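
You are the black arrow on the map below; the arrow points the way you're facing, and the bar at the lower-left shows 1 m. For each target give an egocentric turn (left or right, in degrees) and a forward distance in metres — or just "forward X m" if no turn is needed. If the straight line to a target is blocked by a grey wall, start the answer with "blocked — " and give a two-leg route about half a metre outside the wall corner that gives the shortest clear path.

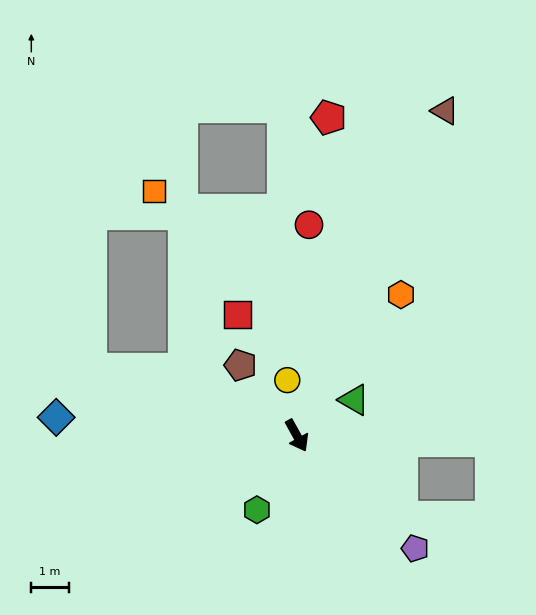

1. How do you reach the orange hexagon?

turn left 115°, forward 4.7 m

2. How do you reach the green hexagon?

turn right 57°, forward 2.3 m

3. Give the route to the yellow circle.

turn left 161°, forward 1.5 m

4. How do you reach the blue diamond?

turn right 123°, forward 6.5 m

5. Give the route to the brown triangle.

turn left 126°, forward 9.6 m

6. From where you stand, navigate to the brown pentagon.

turn right 170°, forward 2.4 m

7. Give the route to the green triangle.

turn left 93°, forward 1.8 m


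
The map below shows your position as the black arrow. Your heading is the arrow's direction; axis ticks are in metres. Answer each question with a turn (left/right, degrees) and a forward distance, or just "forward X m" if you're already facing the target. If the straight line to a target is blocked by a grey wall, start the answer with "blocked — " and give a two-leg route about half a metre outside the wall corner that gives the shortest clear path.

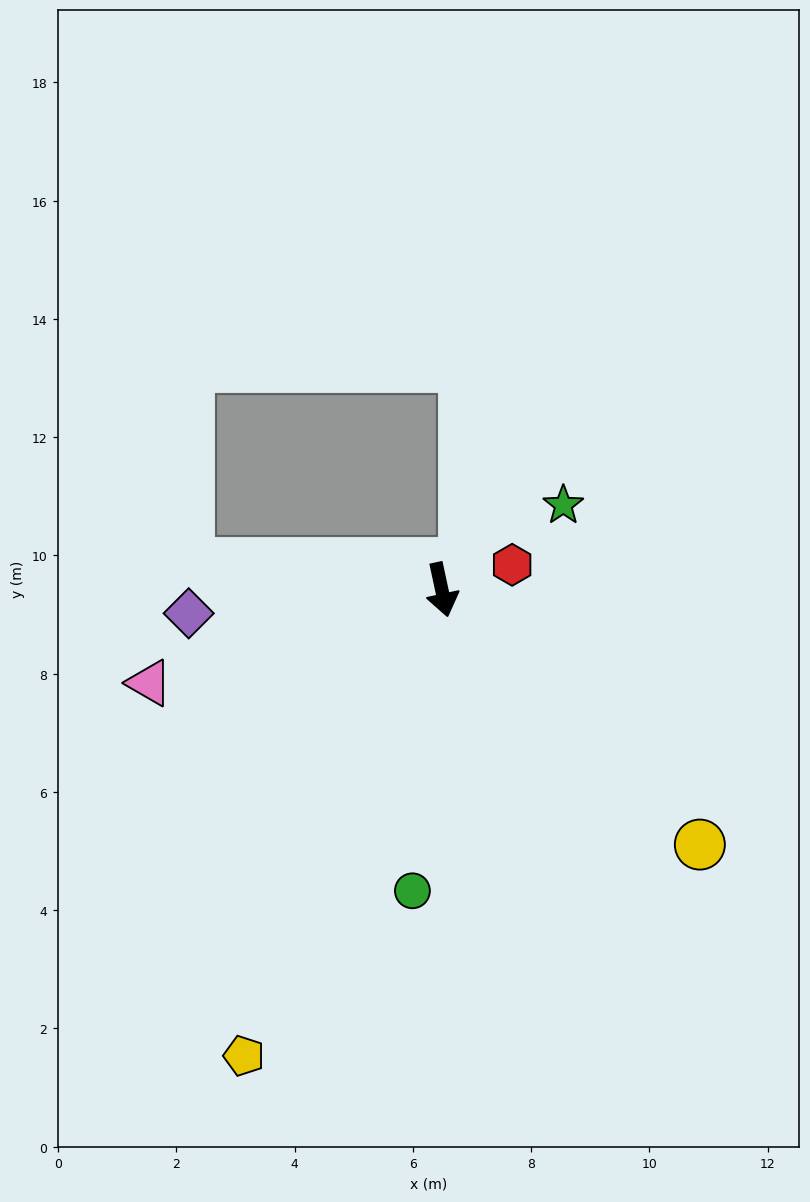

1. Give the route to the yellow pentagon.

turn right 35°, forward 8.6 m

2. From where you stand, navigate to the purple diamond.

turn right 97°, forward 4.3 m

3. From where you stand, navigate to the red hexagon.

turn left 97°, forward 1.3 m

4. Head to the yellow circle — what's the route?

turn left 33°, forward 6.1 m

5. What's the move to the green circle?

turn right 18°, forward 5.1 m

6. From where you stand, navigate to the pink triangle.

turn right 84°, forward 5.2 m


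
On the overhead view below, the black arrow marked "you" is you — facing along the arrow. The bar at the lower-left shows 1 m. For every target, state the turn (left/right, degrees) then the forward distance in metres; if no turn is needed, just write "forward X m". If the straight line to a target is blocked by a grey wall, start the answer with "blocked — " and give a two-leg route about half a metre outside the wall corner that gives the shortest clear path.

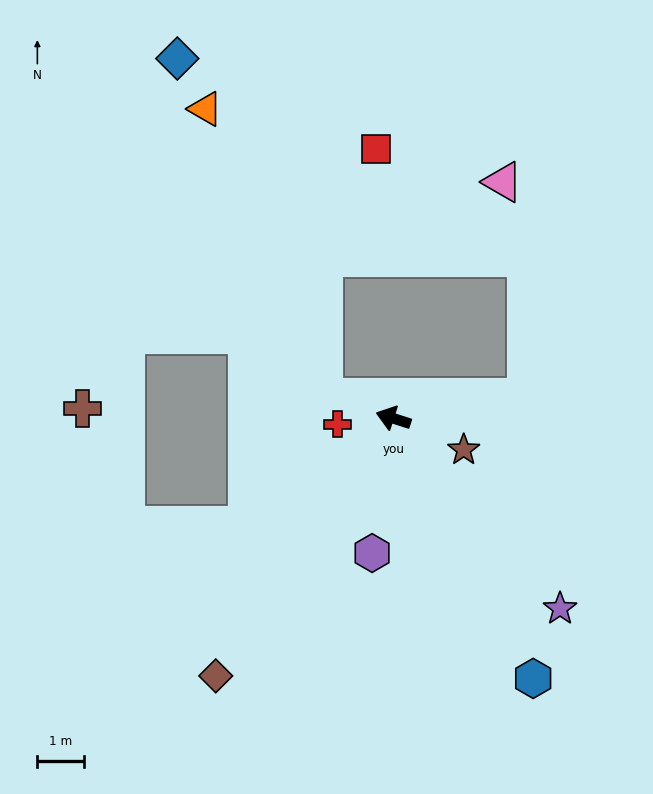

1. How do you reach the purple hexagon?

turn left 99°, forward 2.9 m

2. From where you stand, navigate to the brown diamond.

turn left 73°, forward 6.8 m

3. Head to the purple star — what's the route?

turn left 149°, forward 5.5 m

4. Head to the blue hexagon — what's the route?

turn left 136°, forward 6.4 m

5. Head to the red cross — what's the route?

turn left 24°, forward 1.2 m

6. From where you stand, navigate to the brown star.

turn left 174°, forward 1.7 m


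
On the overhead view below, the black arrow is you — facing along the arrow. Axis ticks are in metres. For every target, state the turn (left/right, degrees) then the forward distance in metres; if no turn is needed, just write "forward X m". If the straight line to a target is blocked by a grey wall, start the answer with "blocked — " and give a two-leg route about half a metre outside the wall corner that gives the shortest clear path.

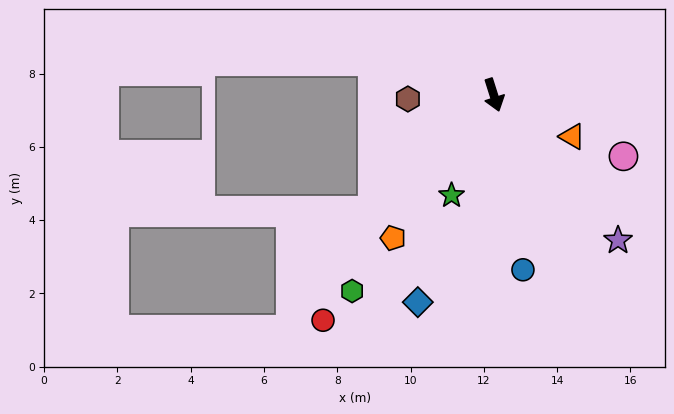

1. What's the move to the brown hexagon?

turn right 105°, forward 2.3 m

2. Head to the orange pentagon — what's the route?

turn right 53°, forward 4.8 m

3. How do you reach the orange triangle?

turn left 45°, forward 2.4 m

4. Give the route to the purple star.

turn left 23°, forward 5.2 m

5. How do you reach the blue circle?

turn right 8°, forward 4.8 m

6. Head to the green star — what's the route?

turn right 40°, forward 3.0 m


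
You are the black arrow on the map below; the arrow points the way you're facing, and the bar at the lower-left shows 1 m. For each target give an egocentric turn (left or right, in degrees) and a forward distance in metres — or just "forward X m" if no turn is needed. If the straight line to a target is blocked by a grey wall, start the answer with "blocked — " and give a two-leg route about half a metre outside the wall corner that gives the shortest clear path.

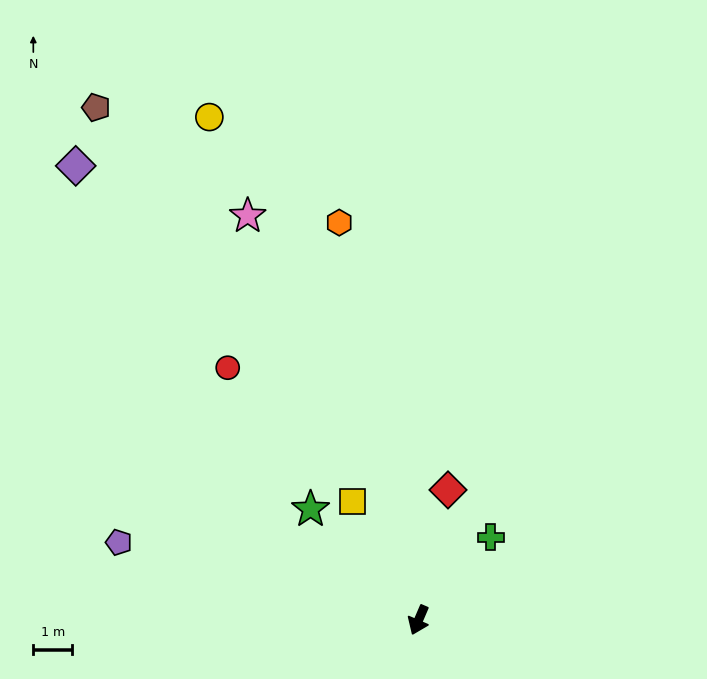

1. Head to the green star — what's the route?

turn right 113°, forward 4.0 m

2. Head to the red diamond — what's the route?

turn right 170°, forward 3.4 m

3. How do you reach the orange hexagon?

turn right 145°, forward 10.5 m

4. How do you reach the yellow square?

turn right 128°, forward 3.5 m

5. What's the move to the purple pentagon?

turn right 81°, forward 8.0 m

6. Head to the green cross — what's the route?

turn left 162°, forward 2.8 m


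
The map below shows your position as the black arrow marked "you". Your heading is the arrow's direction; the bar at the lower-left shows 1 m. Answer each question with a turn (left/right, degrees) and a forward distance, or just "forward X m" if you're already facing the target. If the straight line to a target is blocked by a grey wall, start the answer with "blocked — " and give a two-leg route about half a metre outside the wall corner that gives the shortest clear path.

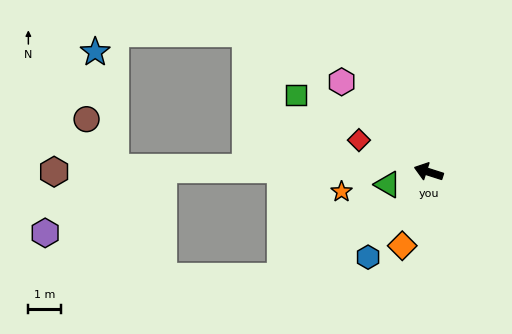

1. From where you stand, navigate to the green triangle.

turn left 35°, forward 1.3 m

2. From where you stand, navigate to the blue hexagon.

turn left 72°, forward 3.2 m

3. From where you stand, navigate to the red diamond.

turn right 7°, forward 2.4 m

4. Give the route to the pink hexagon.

turn right 28°, forward 3.9 m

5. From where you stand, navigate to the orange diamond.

turn left 88°, forward 2.4 m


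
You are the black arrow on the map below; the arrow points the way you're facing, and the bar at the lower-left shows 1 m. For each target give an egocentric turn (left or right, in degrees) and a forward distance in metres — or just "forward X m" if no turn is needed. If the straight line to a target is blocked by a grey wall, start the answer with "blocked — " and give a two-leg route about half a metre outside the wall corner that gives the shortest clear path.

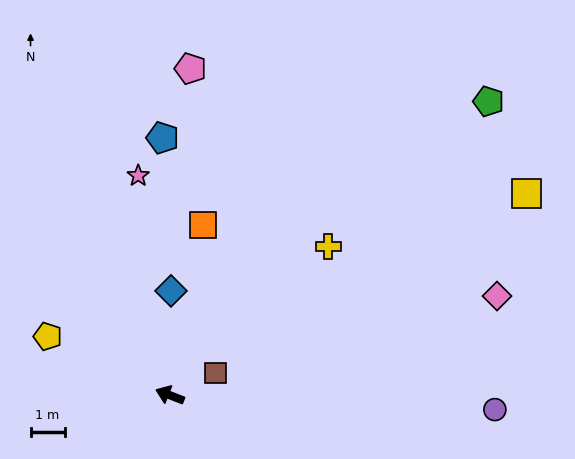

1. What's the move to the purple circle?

turn right 161°, forward 9.5 m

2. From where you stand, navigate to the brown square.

turn right 132°, forward 1.5 m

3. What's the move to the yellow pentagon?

turn right 4°, forward 4.0 m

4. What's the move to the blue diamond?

turn right 69°, forward 3.1 m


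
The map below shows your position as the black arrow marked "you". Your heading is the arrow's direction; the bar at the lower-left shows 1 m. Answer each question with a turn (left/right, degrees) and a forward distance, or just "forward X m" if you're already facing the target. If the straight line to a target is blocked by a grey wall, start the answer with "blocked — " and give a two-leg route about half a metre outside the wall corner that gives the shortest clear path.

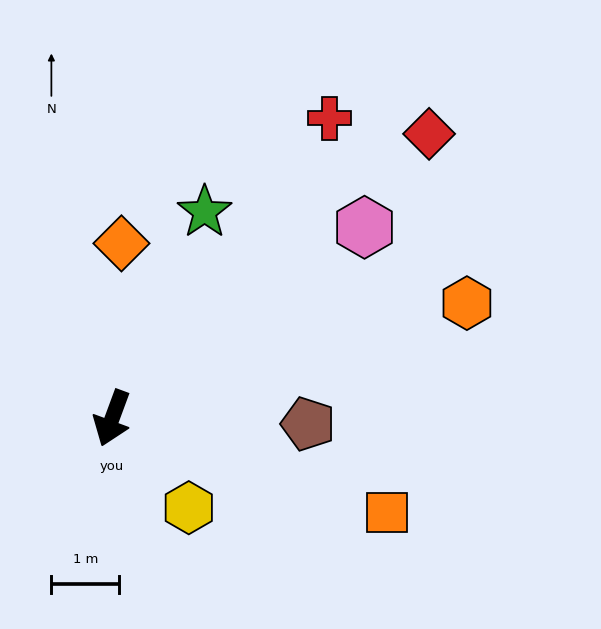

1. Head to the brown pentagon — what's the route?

turn left 109°, forward 2.9 m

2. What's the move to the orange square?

turn left 91°, forward 4.3 m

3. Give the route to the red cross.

turn left 164°, forward 5.4 m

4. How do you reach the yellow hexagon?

turn left 61°, forward 1.7 m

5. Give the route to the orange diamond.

turn right 163°, forward 2.6 m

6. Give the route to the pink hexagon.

turn left 147°, forward 4.6 m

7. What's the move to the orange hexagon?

turn left 128°, forward 5.5 m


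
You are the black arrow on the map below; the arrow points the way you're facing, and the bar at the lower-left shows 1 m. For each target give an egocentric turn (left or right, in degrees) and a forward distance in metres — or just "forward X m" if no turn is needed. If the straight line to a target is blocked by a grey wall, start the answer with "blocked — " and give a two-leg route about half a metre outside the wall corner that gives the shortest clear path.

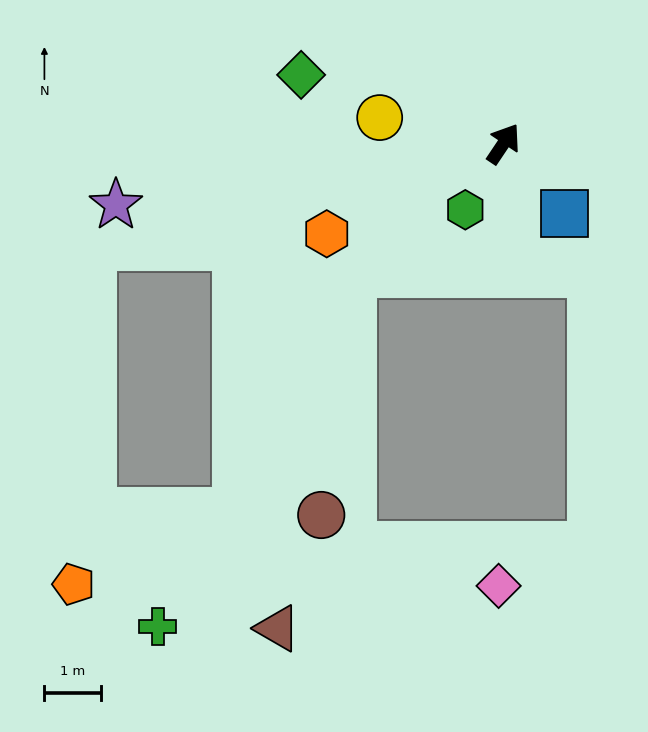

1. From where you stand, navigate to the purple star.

turn left 133°, forward 6.9 m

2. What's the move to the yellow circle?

turn left 112°, forward 2.2 m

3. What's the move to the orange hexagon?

turn left 151°, forward 3.5 m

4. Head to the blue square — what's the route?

turn right 105°, forward 1.6 m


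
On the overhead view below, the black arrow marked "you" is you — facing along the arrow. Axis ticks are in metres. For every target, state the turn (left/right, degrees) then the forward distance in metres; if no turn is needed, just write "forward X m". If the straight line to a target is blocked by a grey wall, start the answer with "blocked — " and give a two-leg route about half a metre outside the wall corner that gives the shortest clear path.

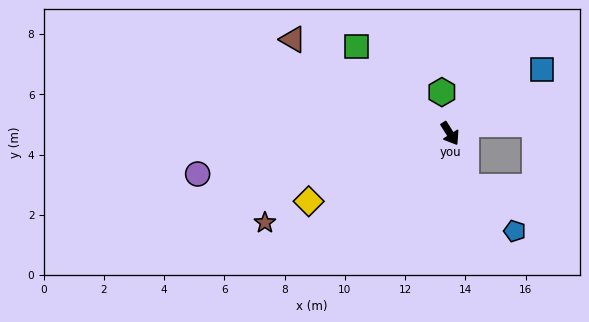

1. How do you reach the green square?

turn right 165°, forward 4.2 m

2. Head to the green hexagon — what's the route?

turn left 159°, forward 1.4 m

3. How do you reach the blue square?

turn left 92°, forward 3.7 m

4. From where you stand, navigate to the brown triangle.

turn right 153°, forward 6.1 m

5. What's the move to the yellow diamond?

turn right 97°, forward 5.2 m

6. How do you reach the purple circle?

turn right 113°, forward 8.5 m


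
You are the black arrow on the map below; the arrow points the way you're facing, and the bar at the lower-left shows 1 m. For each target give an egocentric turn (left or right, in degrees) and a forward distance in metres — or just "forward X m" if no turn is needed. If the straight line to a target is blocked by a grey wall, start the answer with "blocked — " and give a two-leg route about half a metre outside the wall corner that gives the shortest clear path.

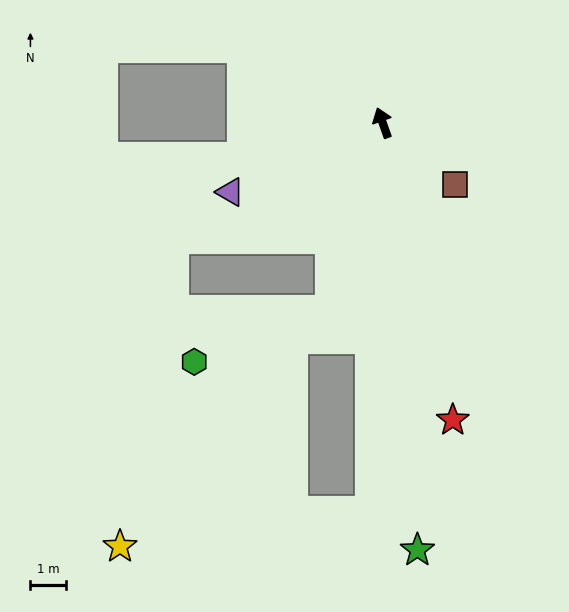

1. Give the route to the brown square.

turn right 150°, forward 2.7 m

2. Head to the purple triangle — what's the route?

turn left 95°, forward 4.8 m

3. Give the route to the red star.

turn left 174°, forward 8.7 m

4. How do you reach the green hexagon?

blocked — turn left 145°, forward 5.5 m, then turn right 54°, forward 4.1 m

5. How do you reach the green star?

turn left 165°, forward 12.2 m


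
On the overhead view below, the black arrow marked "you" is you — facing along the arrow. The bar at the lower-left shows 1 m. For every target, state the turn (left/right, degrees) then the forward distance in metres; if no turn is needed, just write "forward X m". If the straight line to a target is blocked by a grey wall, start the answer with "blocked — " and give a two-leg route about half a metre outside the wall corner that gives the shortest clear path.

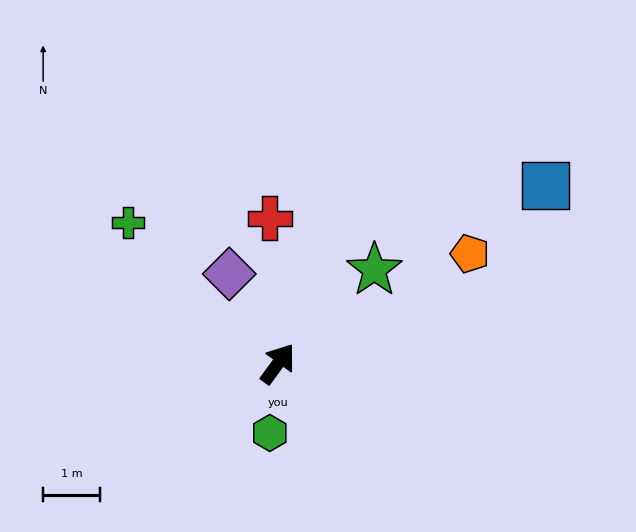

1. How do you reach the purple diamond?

turn left 65°, forward 1.8 m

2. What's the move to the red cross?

turn left 39°, forward 2.6 m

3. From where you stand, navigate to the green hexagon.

turn right 151°, forward 1.2 m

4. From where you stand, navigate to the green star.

turn right 10°, forward 2.4 m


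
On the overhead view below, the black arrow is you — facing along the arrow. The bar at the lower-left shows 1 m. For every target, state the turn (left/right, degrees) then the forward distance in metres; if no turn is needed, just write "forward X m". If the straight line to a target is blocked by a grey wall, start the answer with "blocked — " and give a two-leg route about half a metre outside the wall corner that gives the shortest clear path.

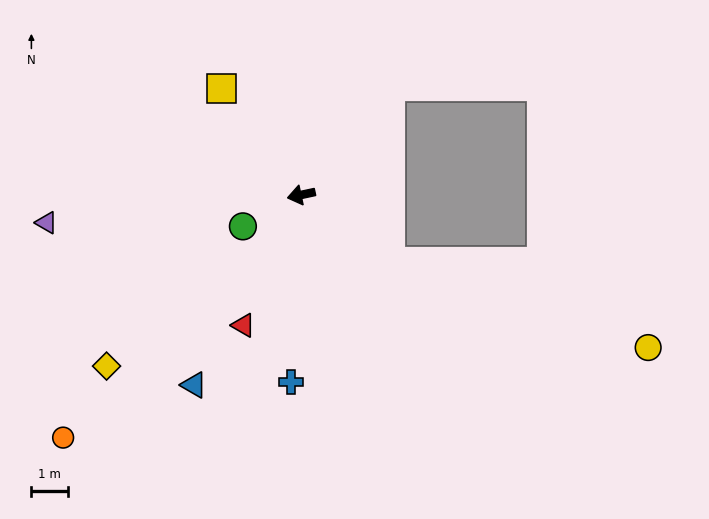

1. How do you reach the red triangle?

turn left 54°, forward 3.9 m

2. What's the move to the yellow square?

turn right 65°, forward 3.7 m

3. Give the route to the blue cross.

turn left 75°, forward 5.1 m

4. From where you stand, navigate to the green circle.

turn left 16°, forward 1.8 m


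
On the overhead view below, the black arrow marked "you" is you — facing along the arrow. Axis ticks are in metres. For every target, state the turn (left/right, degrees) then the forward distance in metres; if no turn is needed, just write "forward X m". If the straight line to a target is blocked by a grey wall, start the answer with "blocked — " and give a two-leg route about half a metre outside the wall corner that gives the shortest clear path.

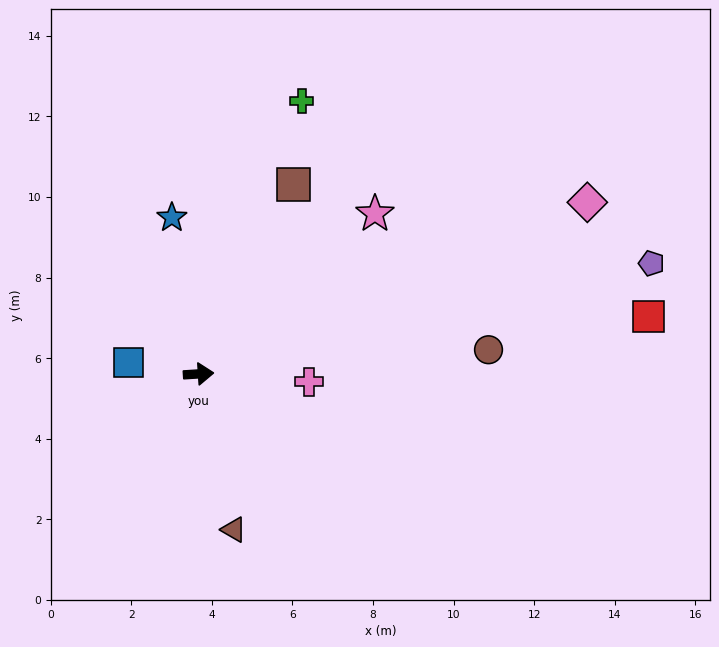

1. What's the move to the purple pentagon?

turn left 10°, forward 11.6 m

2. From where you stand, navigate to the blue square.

turn left 167°, forward 1.8 m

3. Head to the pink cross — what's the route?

turn right 8°, forward 2.7 m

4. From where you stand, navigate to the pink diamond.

turn left 20°, forward 10.5 m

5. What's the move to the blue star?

turn left 96°, forward 3.9 m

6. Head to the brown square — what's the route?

turn left 60°, forward 5.3 m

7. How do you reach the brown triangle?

turn right 81°, forward 4.0 m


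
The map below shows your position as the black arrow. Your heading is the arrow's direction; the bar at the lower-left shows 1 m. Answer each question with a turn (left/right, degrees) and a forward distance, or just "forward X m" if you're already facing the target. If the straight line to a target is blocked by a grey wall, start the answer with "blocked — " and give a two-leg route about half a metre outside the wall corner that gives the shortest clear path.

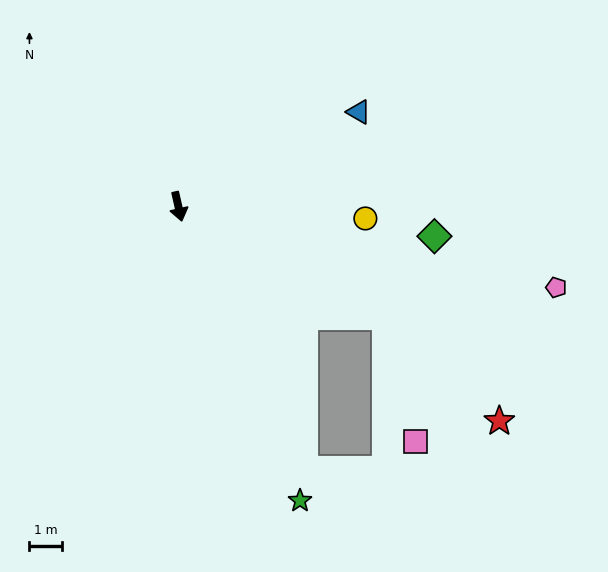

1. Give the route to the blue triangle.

turn left 105°, forward 6.2 m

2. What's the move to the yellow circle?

turn left 73°, forward 5.7 m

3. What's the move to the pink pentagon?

turn left 65°, forward 11.8 m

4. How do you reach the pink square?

blocked — turn left 49°, forward 7.1 m, then turn right 49°, forward 4.0 m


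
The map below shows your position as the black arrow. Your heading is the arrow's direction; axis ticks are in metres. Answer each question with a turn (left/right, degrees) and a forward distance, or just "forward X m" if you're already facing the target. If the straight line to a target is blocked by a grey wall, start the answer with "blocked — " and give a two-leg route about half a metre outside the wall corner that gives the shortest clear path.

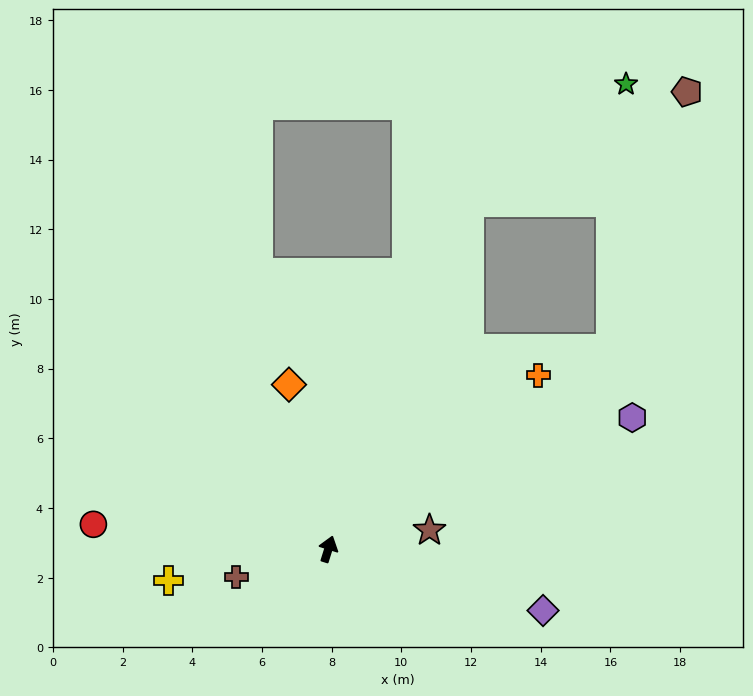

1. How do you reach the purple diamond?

turn right 89°, forward 6.4 m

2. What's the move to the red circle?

turn left 101°, forward 6.8 m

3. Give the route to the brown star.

turn right 62°, forward 3.0 m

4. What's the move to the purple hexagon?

turn right 49°, forward 9.5 m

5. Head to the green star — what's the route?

blocked — turn right 5°, forward 10.7 m, then turn right 30°, forward 5.6 m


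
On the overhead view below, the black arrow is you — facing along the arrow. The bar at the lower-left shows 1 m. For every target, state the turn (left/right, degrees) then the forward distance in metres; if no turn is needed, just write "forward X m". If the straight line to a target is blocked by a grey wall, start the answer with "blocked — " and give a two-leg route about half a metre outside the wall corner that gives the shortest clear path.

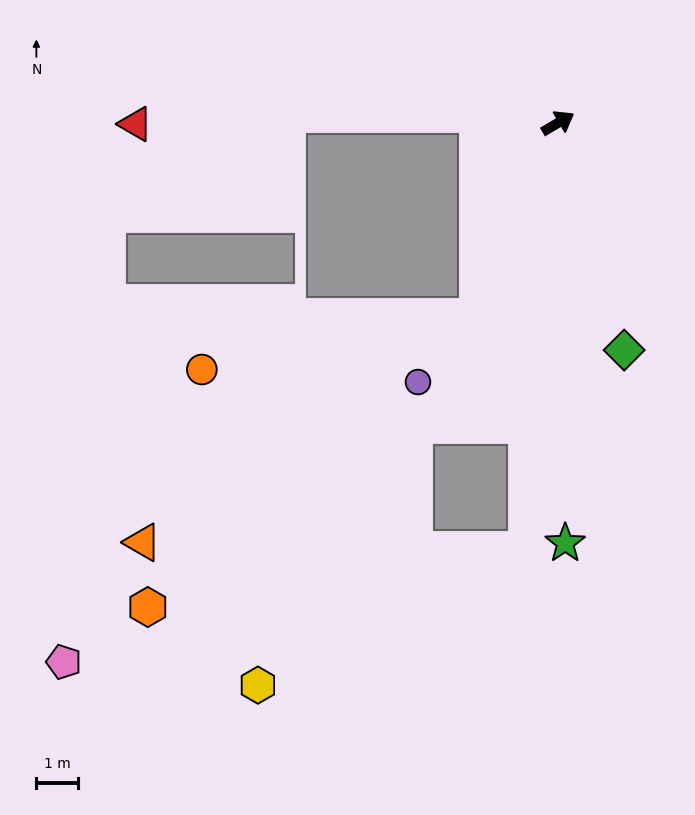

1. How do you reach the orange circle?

blocked — turn right 143°, forward 5.0 m, then turn right 56°, forward 6.7 m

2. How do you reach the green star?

turn right 119°, forward 10.0 m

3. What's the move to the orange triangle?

blocked — turn right 143°, forward 5.0 m, then turn right 33°, forward 9.6 m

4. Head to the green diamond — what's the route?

turn right 104°, forward 5.6 m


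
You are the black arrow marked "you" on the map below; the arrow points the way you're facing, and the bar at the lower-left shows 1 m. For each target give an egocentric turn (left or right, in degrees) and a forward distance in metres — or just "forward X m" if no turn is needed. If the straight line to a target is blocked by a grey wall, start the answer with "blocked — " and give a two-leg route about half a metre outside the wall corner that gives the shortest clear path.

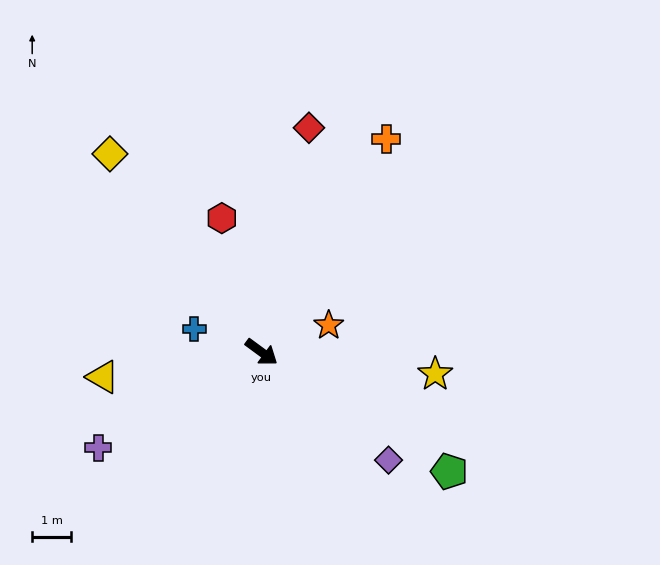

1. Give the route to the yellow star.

turn left 29°, forward 4.5 m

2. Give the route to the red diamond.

turn left 114°, forward 6.0 m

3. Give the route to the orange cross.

turn left 96°, forward 6.4 m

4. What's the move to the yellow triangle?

turn right 135°, forward 4.2 m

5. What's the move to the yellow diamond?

turn left 164°, forward 6.5 m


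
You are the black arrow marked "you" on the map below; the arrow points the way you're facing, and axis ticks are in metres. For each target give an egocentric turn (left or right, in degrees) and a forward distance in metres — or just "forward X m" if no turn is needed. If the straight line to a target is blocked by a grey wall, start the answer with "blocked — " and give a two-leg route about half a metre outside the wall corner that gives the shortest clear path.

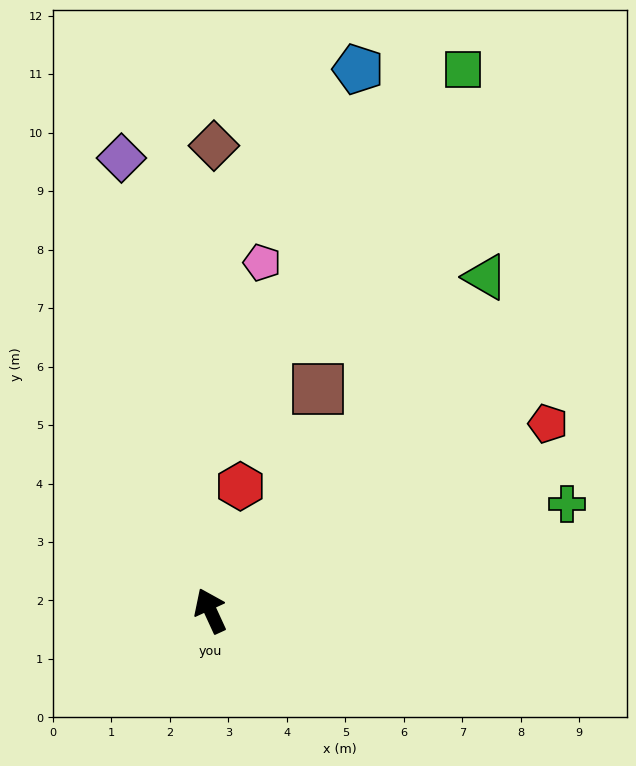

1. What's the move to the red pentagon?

turn right 86°, forward 6.6 m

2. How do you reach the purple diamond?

turn right 14°, forward 7.9 m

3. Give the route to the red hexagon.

turn right 38°, forward 2.2 m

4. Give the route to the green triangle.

turn right 64°, forward 7.4 m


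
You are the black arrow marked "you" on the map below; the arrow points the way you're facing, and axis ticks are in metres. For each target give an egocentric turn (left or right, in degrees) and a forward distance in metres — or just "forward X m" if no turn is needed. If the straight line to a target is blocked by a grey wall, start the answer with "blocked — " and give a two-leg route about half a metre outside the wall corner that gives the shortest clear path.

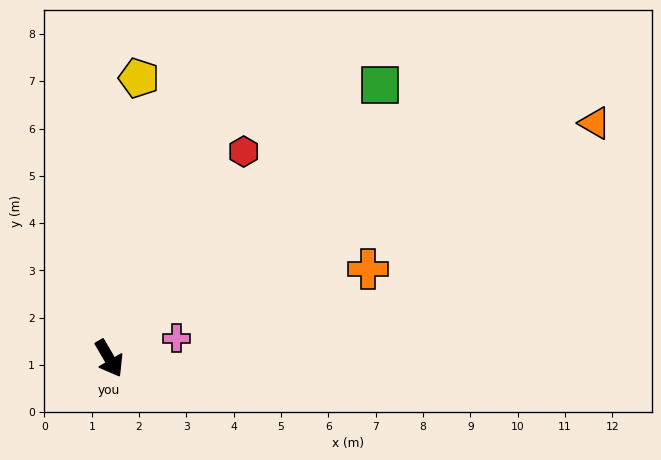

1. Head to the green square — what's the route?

turn left 105°, forward 8.1 m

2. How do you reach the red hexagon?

turn left 117°, forward 5.2 m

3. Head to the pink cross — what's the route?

turn left 76°, forward 1.5 m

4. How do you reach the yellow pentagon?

turn left 144°, forward 6.0 m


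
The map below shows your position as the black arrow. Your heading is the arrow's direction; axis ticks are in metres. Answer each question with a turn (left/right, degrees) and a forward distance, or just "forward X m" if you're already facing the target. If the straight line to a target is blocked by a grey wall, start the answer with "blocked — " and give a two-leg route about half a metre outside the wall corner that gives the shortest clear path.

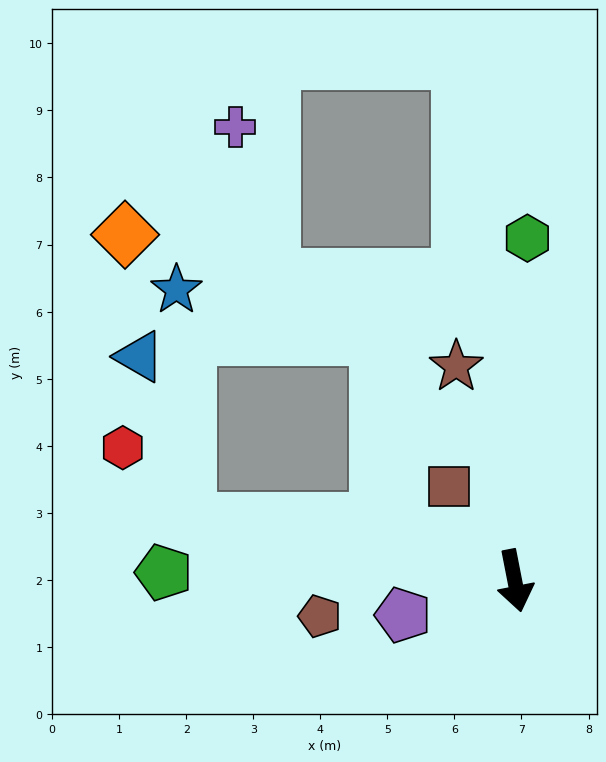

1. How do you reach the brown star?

turn right 176°, forward 3.3 m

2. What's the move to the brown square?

turn right 156°, forward 1.7 m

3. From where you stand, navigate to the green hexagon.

turn left 167°, forward 5.1 m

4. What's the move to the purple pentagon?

turn right 84°, forward 1.7 m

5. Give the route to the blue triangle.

blocked — turn right 111°, forward 5.0 m, then turn right 64°, forward 2.6 m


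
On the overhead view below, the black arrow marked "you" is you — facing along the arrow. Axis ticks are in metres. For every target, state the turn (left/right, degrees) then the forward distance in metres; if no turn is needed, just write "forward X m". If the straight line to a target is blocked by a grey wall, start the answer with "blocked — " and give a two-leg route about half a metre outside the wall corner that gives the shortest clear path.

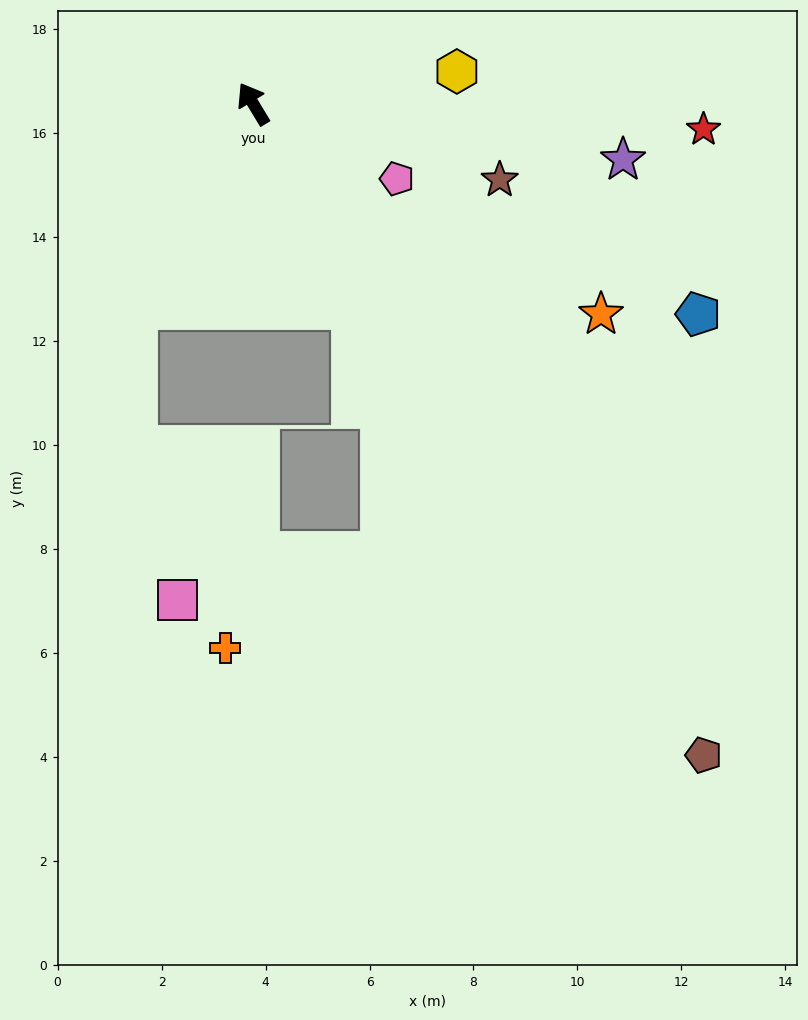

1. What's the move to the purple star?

turn right 130°, forward 7.2 m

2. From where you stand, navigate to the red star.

turn right 124°, forward 8.7 m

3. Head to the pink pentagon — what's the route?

turn right 149°, forward 3.1 m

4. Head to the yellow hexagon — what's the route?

turn right 112°, forward 4.0 m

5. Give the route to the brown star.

turn right 138°, forward 5.0 m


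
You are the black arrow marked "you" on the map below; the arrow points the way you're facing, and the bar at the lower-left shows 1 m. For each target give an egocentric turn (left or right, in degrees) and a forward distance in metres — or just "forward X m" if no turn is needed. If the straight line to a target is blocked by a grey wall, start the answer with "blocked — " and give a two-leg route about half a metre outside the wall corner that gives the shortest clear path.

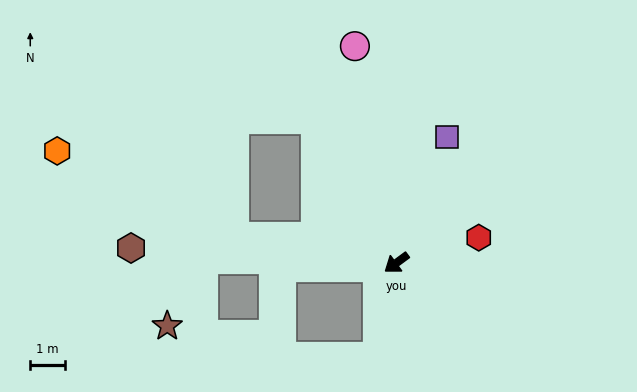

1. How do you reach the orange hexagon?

blocked — turn right 46°, forward 4.7 m, then turn right 16°, forward 5.6 m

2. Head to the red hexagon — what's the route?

turn left 161°, forward 2.5 m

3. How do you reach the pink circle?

turn right 116°, forward 6.3 m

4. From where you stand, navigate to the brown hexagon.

turn right 40°, forward 7.6 m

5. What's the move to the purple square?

turn right 148°, forward 3.9 m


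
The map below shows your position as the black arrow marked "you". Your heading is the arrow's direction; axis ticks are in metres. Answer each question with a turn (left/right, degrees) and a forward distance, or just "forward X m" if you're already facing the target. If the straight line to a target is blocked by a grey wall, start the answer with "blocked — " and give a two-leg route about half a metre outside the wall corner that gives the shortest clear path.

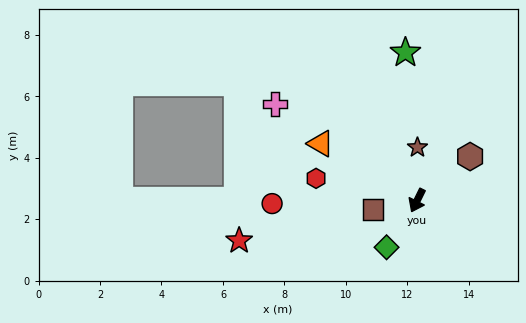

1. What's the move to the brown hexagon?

turn left 156°, forward 2.2 m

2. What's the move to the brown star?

turn right 154°, forward 1.7 m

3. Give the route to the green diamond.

turn right 7°, forward 1.8 m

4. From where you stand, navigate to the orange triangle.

turn right 94°, forward 3.6 m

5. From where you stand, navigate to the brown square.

turn right 52°, forward 1.5 m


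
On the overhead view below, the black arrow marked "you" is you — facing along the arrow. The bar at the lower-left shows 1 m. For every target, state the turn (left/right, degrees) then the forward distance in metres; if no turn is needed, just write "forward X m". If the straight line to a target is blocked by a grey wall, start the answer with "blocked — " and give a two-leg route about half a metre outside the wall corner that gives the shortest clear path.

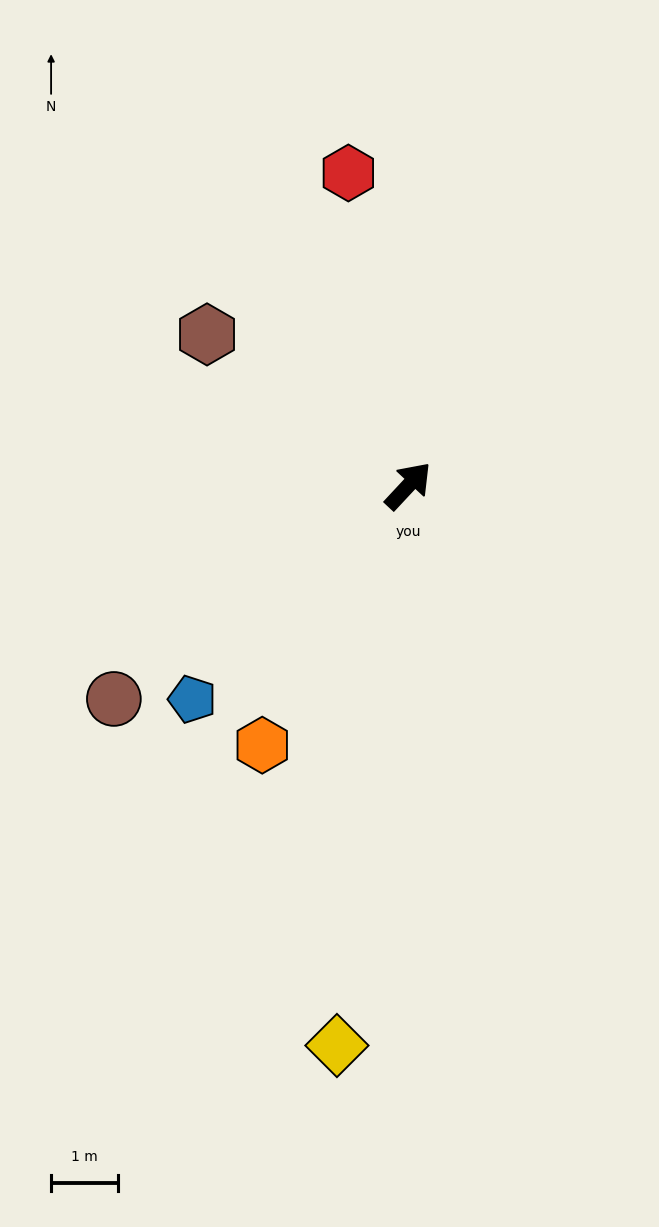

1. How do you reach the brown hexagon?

turn left 96°, forward 3.8 m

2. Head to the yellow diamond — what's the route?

turn right 144°, forward 8.5 m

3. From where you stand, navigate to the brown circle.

turn left 169°, forward 5.5 m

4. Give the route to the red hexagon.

turn left 54°, forward 4.8 m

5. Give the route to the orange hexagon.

turn right 166°, forward 4.5 m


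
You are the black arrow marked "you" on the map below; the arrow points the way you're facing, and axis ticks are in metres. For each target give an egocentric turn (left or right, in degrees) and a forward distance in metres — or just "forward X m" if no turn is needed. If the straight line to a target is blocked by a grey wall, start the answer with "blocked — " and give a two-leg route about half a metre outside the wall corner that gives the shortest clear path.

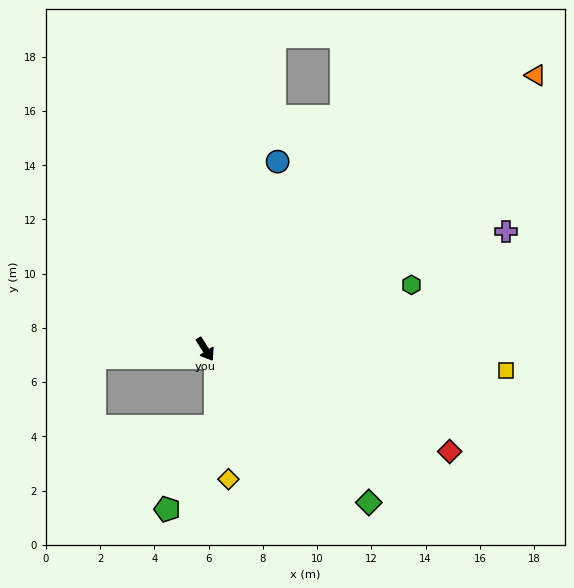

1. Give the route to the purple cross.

turn left 79°, forward 11.9 m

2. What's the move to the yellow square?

turn left 53°, forward 11.1 m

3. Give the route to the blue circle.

turn left 126°, forward 7.4 m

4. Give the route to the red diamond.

turn left 35°, forward 9.8 m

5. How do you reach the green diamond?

turn left 14°, forward 8.3 m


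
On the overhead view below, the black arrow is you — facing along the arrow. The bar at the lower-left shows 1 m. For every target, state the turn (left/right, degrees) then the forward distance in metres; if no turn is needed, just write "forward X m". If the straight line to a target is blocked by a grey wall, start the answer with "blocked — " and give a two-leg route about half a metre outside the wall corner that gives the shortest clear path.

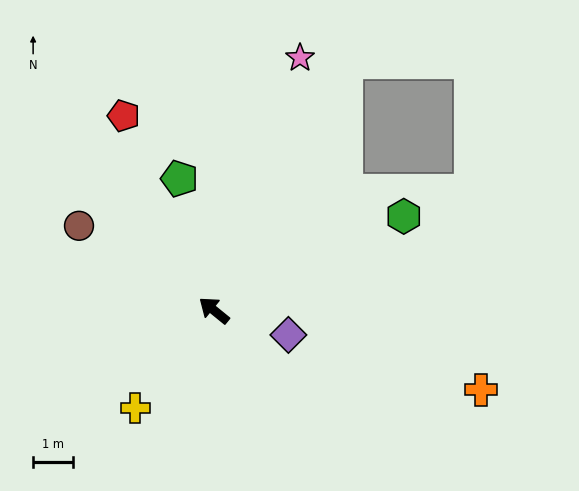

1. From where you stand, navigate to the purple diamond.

turn right 159°, forward 2.0 m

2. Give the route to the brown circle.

turn left 7°, forward 4.0 m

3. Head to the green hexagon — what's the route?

turn right 115°, forward 5.3 m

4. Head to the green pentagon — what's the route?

turn right 36°, forward 3.4 m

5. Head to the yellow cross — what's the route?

turn left 90°, forward 3.1 m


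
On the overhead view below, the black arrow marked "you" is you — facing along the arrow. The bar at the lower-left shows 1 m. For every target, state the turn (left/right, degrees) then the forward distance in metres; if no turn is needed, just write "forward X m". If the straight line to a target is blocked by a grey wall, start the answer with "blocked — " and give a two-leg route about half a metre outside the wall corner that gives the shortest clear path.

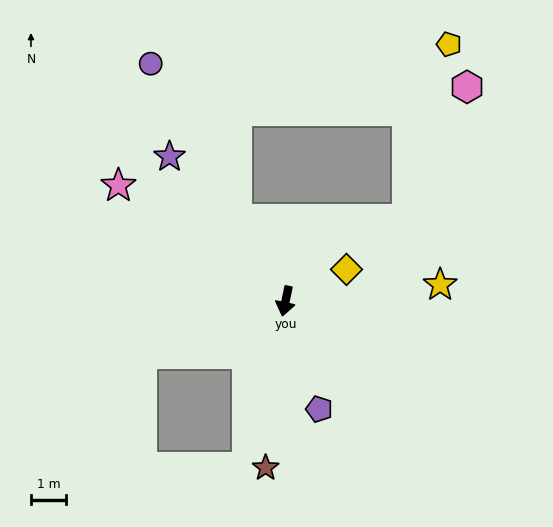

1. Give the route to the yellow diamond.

turn left 129°, forward 1.9 m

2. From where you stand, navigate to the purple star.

turn right 129°, forward 5.3 m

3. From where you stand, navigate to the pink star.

turn right 113°, forward 5.8 m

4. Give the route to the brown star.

turn left 5°, forward 4.8 m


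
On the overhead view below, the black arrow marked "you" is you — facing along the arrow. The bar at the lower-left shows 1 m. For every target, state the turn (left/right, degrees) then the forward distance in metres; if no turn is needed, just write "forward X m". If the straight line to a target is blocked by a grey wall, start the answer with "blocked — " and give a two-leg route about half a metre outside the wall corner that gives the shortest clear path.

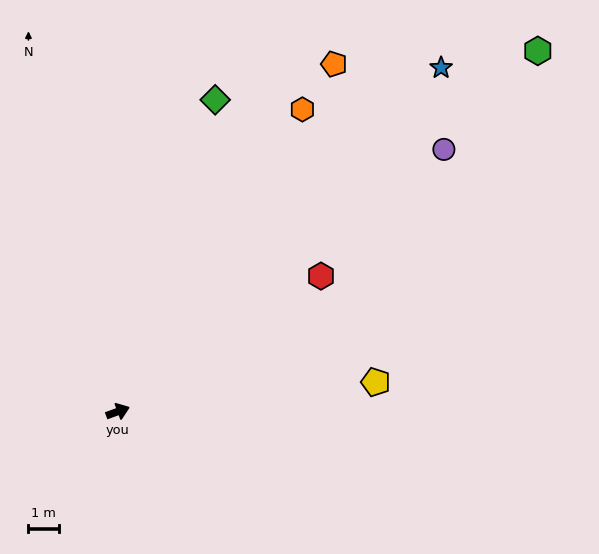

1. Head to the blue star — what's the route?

turn left 27°, forward 15.6 m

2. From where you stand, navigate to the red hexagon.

turn left 14°, forward 8.1 m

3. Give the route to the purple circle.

turn left 19°, forward 13.8 m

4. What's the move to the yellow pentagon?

turn right 14°, forward 8.6 m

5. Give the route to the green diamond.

turn left 53°, forward 10.8 m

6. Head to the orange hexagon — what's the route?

turn left 38°, forward 11.7 m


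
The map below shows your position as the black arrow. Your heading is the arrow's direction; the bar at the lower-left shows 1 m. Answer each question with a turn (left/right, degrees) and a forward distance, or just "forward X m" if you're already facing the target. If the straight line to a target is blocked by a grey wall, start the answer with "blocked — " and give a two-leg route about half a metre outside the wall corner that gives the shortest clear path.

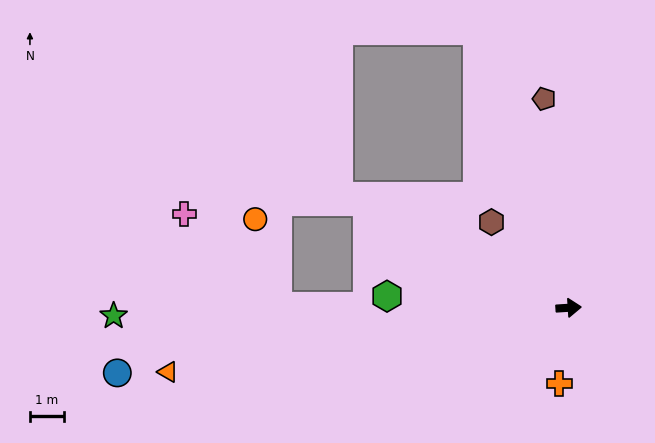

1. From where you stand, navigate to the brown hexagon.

turn left 128°, forward 3.4 m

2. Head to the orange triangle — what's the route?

turn right 175°, forward 12.0 m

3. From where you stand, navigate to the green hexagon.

turn left 173°, forward 5.4 m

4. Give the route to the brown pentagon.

turn left 93°, forward 6.2 m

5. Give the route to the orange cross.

turn right 101°, forward 2.3 m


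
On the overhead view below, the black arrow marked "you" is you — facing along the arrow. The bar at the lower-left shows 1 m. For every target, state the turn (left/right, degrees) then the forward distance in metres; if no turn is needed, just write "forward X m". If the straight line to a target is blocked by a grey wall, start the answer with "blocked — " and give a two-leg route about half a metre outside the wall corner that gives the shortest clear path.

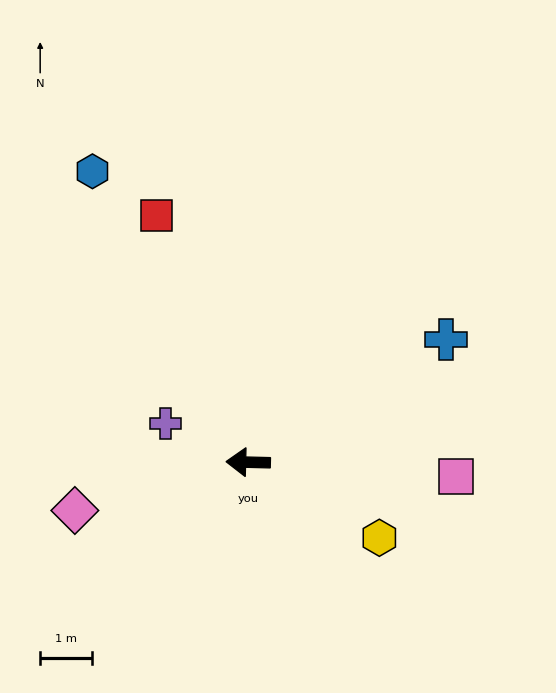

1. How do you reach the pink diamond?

turn left 17°, forward 3.5 m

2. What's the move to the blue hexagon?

turn right 60°, forward 6.4 m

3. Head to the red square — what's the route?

turn right 68°, forward 5.1 m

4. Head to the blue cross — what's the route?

turn right 147°, forward 4.5 m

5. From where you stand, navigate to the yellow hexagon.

turn left 152°, forward 2.9 m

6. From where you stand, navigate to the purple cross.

turn right 24°, forward 1.8 m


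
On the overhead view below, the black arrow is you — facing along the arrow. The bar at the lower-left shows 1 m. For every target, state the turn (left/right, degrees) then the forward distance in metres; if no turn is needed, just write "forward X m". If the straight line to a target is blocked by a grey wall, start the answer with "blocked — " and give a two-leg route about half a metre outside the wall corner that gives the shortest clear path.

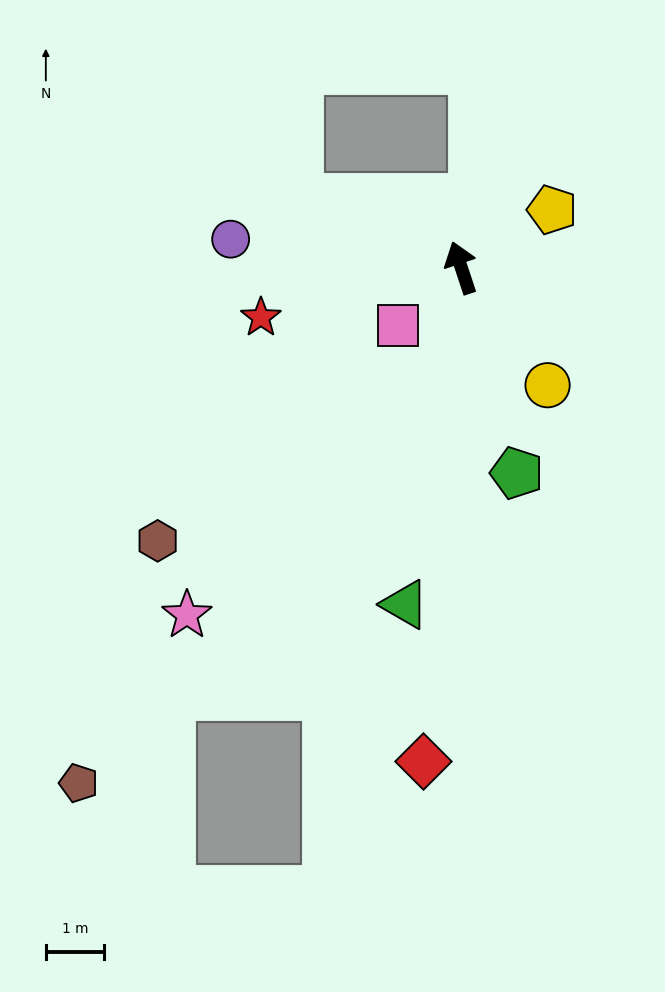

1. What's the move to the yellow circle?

turn right 162°, forward 2.5 m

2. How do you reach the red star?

turn left 86°, forward 3.6 m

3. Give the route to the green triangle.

turn left 152°, forward 5.9 m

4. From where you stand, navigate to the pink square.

turn left 114°, forward 1.5 m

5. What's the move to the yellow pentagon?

turn right 76°, forward 1.9 m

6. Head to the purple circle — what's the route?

turn left 65°, forward 4.0 m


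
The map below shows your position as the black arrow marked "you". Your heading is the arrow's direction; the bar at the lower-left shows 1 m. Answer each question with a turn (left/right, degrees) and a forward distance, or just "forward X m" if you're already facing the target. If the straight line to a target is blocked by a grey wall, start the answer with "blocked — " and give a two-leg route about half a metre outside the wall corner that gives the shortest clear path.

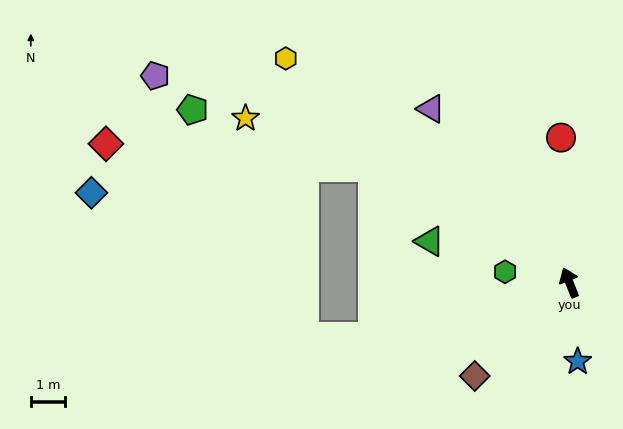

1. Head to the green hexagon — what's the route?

turn left 59°, forward 1.9 m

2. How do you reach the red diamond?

blocked — turn left 38°, forward 6.6 m, then turn left 25°, forward 7.8 m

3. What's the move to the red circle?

turn right 18°, forward 4.2 m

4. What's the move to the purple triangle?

turn left 17°, forward 6.5 m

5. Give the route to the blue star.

turn left 164°, forward 2.3 m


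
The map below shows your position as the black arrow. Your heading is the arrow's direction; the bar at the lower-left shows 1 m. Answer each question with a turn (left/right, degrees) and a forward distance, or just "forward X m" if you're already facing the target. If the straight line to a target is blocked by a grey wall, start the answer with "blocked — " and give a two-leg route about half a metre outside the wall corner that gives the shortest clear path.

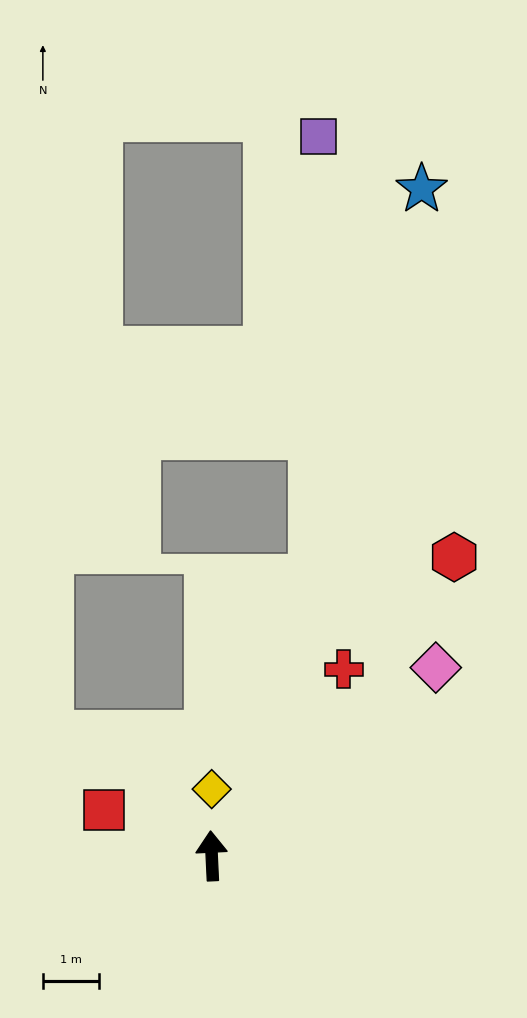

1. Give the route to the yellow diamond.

turn right 3°, forward 1.2 m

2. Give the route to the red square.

turn left 64°, forward 2.1 m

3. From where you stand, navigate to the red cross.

turn right 38°, forward 4.1 m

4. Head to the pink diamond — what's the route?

turn right 53°, forward 5.2 m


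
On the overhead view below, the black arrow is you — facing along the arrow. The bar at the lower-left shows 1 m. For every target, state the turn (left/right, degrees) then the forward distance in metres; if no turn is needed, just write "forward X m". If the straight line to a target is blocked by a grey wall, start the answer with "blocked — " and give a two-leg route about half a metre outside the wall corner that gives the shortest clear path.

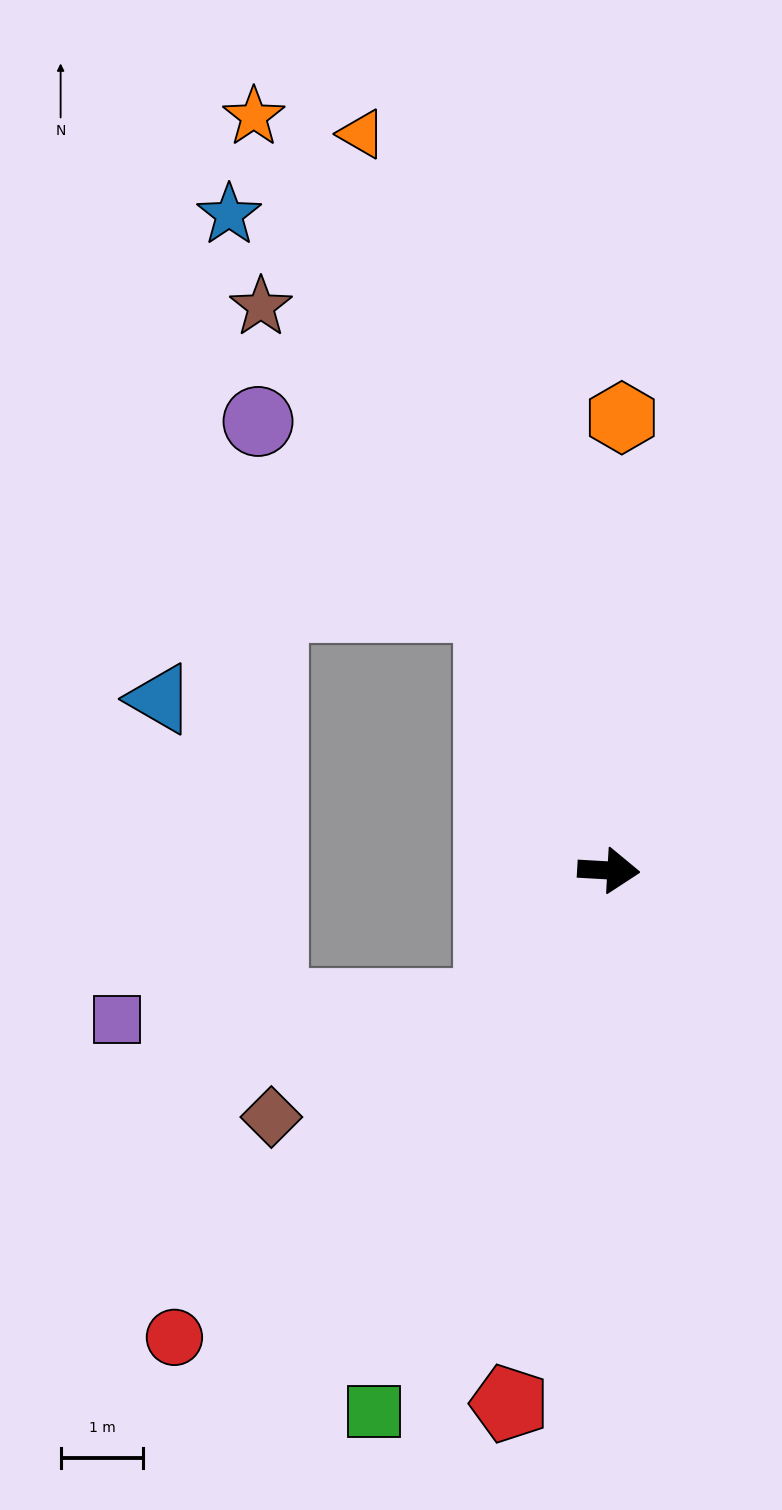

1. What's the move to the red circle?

turn right 130°, forward 7.7 m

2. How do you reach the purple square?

blocked — turn right 128°, forward 2.2 m, then turn right 47°, forward 4.5 m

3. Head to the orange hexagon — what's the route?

turn left 92°, forward 5.5 m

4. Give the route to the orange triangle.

turn left 112°, forward 9.4 m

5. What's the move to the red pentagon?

turn right 97°, forward 6.6 m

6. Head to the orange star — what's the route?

turn left 118°, forward 10.1 m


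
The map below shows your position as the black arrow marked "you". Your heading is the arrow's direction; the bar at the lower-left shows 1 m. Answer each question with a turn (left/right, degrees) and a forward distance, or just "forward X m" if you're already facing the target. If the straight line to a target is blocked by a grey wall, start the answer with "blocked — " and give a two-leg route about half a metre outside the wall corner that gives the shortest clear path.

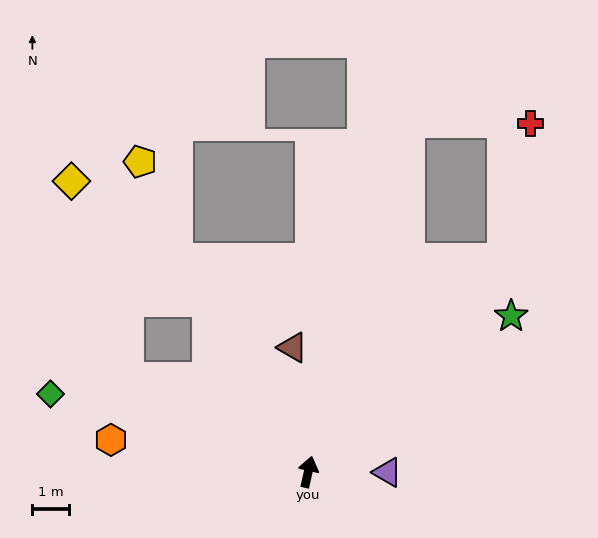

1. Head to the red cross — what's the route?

blocked — turn right 29°, forward 7.9 m, then turn left 30°, forward 3.8 m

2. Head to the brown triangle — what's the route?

turn left 20°, forward 3.5 m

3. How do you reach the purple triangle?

turn right 77°, forward 2.2 m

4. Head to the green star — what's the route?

turn right 40°, forward 7.0 m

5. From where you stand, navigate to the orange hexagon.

turn left 94°, forward 5.5 m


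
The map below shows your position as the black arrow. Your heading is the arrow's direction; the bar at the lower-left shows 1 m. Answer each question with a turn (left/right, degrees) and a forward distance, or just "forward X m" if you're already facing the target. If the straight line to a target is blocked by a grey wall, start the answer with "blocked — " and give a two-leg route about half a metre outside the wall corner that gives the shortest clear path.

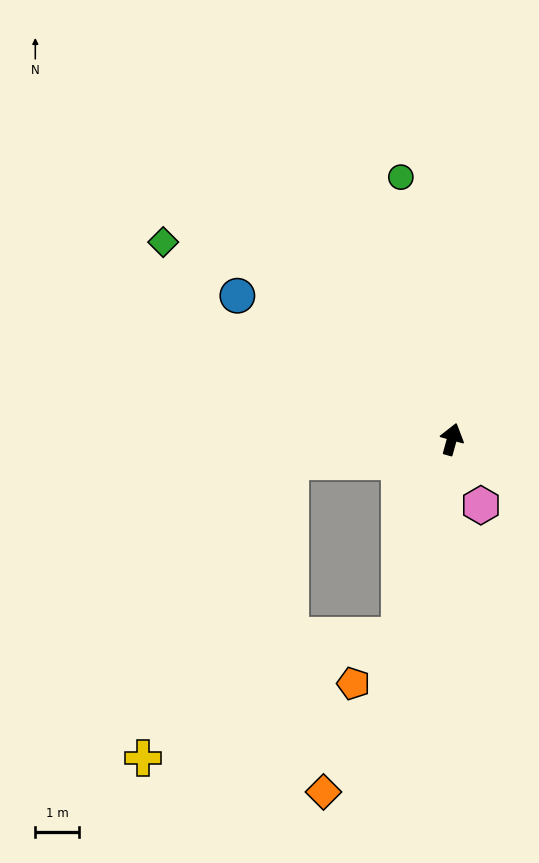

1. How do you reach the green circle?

turn left 27°, forward 6.2 m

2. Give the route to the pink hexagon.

turn right 141°, forward 1.7 m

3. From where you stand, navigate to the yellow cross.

blocked — turn left 113°, forward 3.8 m, then turn left 56°, forward 7.7 m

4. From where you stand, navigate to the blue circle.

turn left 72°, forward 6.0 m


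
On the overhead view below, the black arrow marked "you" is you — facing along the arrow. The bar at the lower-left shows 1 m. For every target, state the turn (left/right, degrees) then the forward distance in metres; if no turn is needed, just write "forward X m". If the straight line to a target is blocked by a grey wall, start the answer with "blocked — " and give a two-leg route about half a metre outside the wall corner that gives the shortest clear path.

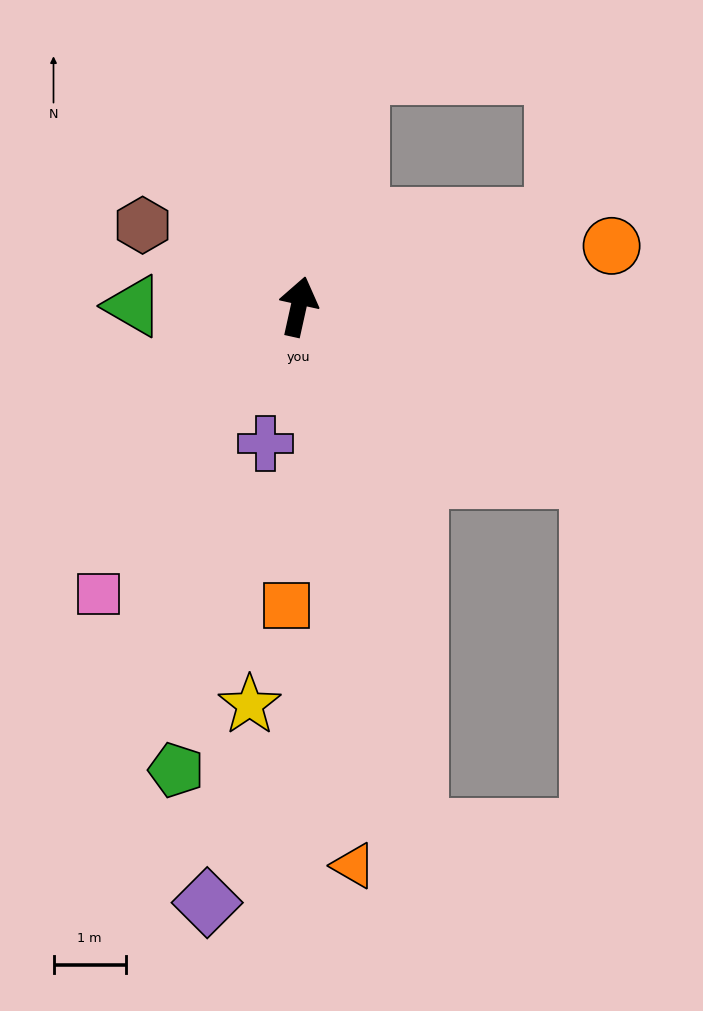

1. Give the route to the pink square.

turn left 158°, forward 4.9 m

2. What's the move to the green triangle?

turn left 102°, forward 2.3 m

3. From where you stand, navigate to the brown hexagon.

turn left 75°, forward 2.4 m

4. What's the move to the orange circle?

turn right 67°, forward 4.4 m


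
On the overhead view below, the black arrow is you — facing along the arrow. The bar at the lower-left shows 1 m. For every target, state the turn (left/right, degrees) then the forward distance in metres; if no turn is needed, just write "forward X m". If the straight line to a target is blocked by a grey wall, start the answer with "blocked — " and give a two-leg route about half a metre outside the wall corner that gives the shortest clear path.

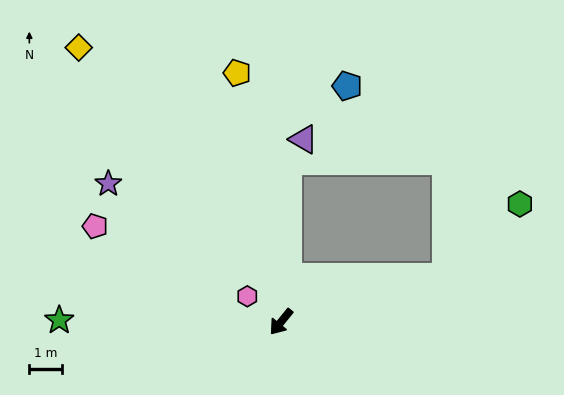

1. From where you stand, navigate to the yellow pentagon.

turn right 131°, forward 7.7 m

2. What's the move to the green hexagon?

blocked — turn left 144°, forward 5.2 m, then turn left 30°, forward 3.2 m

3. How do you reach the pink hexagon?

turn right 88°, forward 1.3 m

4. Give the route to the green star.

turn right 51°, forward 6.8 m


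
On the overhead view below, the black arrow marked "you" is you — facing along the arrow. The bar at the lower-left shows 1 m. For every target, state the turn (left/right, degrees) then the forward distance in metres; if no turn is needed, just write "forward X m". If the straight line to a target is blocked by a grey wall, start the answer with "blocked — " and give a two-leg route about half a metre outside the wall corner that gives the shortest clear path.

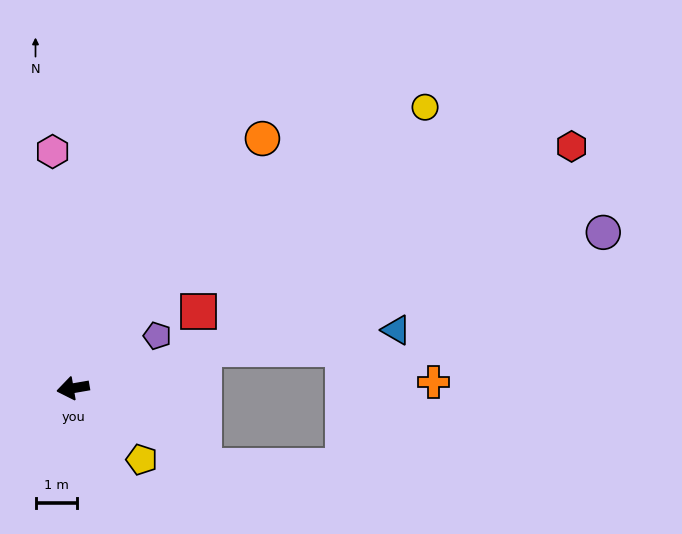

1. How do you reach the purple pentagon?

turn right 158°, forward 2.4 m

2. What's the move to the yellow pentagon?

turn left 124°, forward 2.4 m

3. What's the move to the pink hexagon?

turn right 95°, forward 5.7 m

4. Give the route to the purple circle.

turn right 173°, forward 13.2 m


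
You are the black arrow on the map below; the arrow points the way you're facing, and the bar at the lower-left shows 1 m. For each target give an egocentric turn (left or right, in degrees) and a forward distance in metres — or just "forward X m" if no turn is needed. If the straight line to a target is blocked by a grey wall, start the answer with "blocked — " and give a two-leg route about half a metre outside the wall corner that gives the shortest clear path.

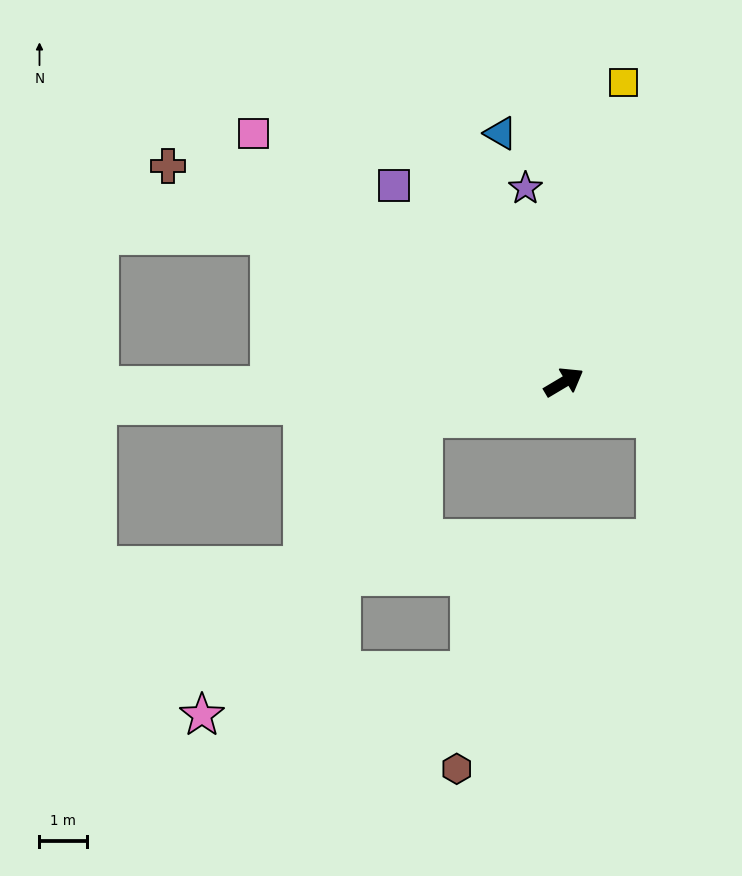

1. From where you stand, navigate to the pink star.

blocked — turn left 163°, forward 3.1 m, then turn left 40°, forward 7.7 m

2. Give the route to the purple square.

turn left 100°, forward 5.4 m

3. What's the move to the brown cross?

turn left 121°, forward 9.4 m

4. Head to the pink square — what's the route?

turn left 111°, forward 8.3 m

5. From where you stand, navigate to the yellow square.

turn left 48°, forward 6.4 m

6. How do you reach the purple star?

turn left 70°, forward 4.1 m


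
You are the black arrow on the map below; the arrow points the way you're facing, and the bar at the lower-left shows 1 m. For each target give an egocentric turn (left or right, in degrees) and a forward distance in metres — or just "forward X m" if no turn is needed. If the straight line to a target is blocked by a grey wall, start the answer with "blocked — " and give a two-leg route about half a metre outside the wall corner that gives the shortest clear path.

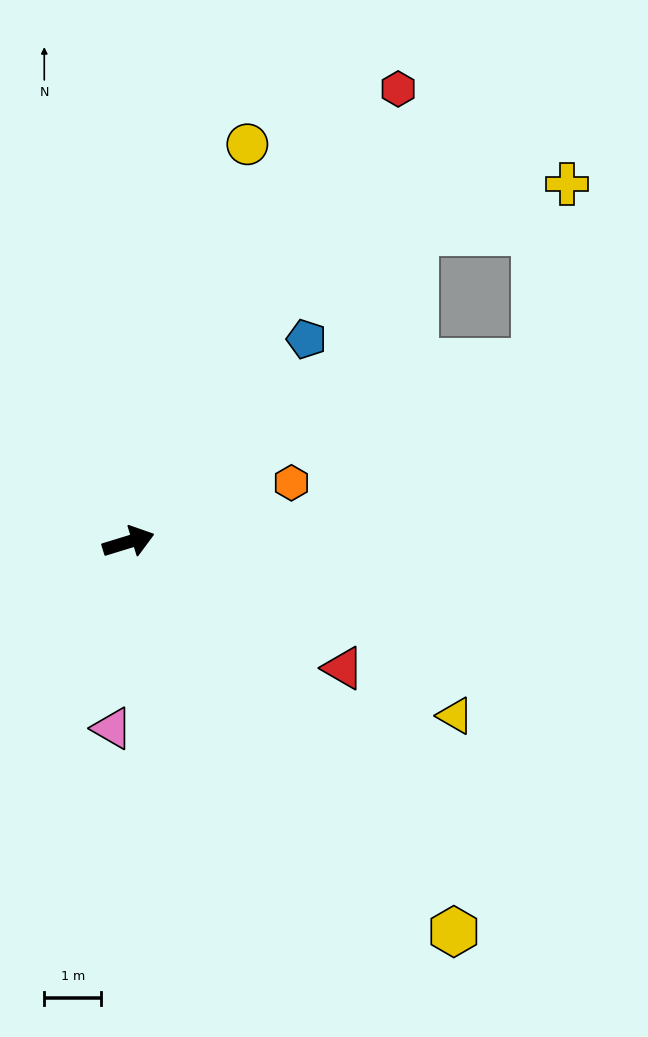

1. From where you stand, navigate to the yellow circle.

turn left 56°, forward 7.3 m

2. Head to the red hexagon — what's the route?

turn left 42°, forward 9.3 m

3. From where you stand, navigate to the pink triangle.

turn right 112°, forward 3.3 m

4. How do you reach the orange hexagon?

turn left 3°, forward 3.0 m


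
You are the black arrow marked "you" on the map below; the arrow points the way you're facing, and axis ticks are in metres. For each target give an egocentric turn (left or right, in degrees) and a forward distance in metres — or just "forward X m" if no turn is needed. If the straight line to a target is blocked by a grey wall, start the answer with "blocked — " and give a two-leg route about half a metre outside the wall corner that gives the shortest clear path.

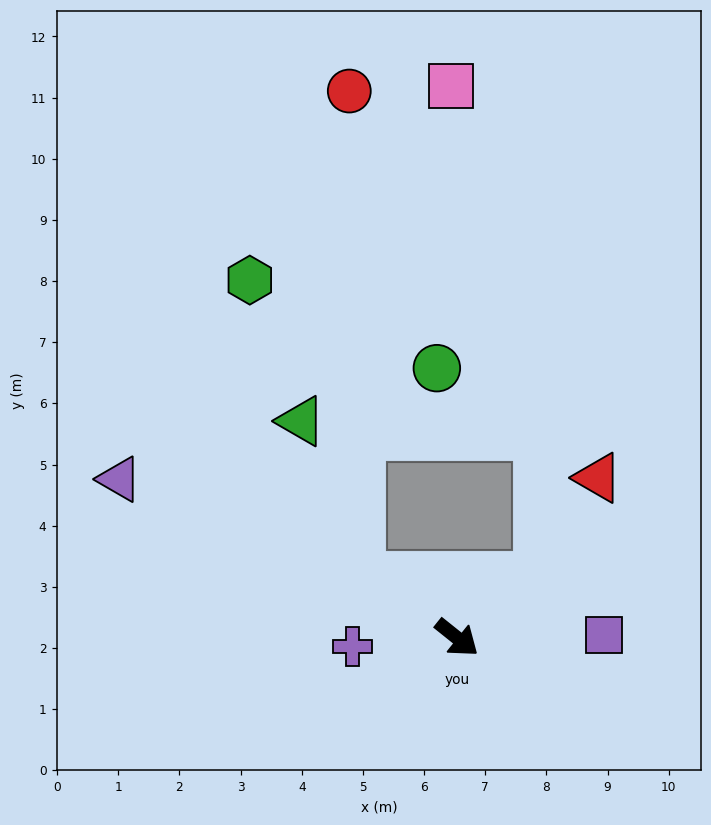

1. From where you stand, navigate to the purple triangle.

turn right 167°, forward 6.1 m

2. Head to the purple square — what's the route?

turn left 40°, forward 2.4 m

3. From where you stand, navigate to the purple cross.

turn right 137°, forward 1.7 m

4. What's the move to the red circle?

blocked — turn right 173°, forward 1.9 m, then turn right 57°, forward 8.0 m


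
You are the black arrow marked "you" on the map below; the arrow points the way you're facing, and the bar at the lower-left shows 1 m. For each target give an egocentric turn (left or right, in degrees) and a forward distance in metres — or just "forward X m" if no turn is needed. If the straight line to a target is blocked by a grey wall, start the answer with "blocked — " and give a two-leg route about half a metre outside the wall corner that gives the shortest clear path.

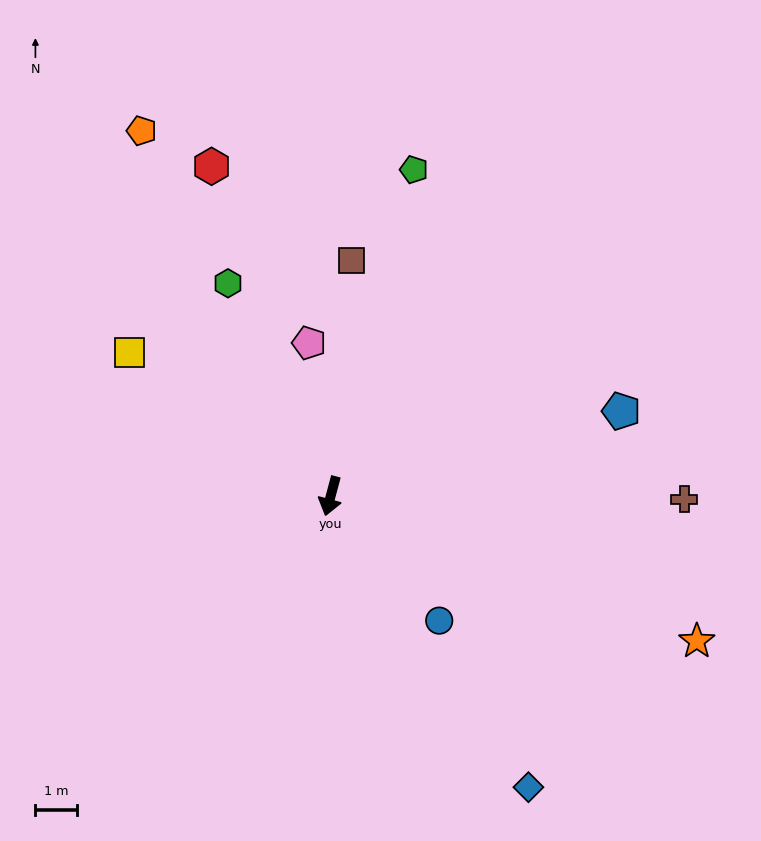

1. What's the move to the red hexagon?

turn right 145°, forward 8.3 m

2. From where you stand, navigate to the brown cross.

turn left 104°, forward 8.4 m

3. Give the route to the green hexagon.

turn right 139°, forward 5.6 m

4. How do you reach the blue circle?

turn left 56°, forward 3.9 m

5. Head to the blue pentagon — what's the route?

turn left 121°, forward 7.2 m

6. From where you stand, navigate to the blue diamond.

turn left 49°, forward 8.4 m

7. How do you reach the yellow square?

turn right 111°, forward 5.9 m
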